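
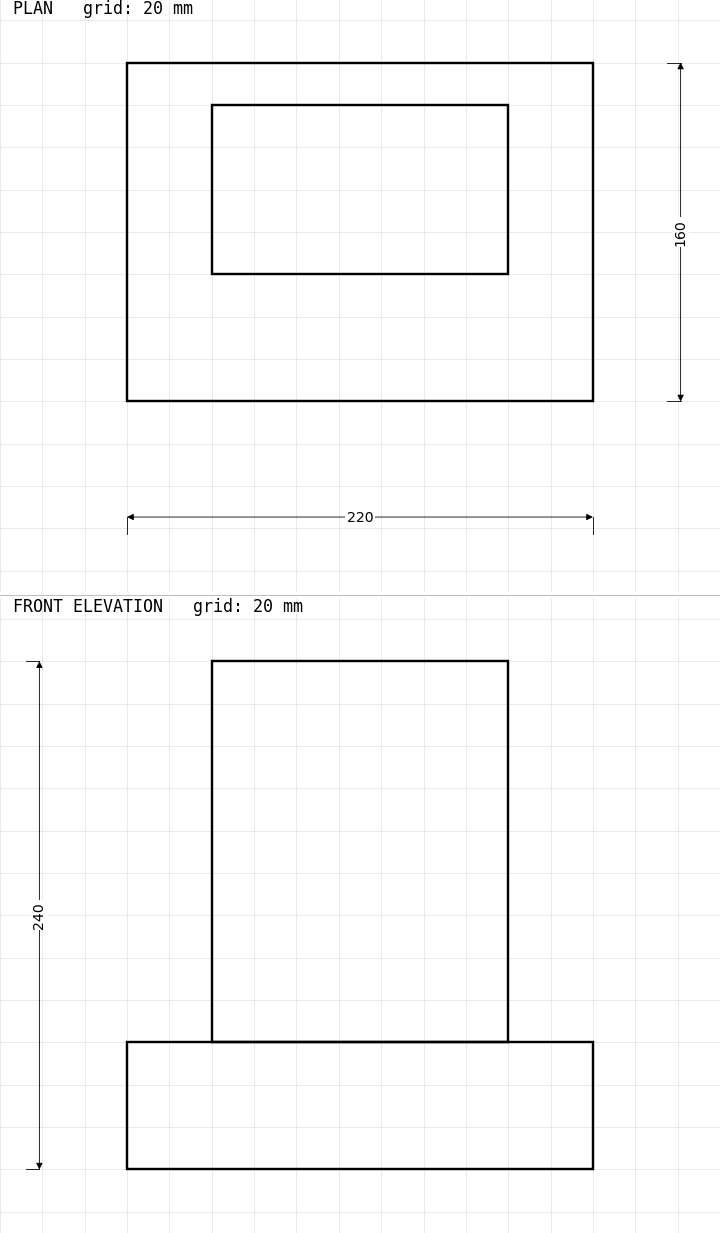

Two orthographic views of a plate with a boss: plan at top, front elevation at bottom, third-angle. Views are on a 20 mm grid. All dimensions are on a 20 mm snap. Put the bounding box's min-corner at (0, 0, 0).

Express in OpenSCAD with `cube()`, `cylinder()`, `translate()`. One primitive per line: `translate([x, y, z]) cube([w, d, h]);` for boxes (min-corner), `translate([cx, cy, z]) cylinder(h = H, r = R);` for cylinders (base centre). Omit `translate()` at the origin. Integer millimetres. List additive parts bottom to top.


cube([220, 160, 60]);
translate([40, 60, 60]) cube([140, 80, 180]);


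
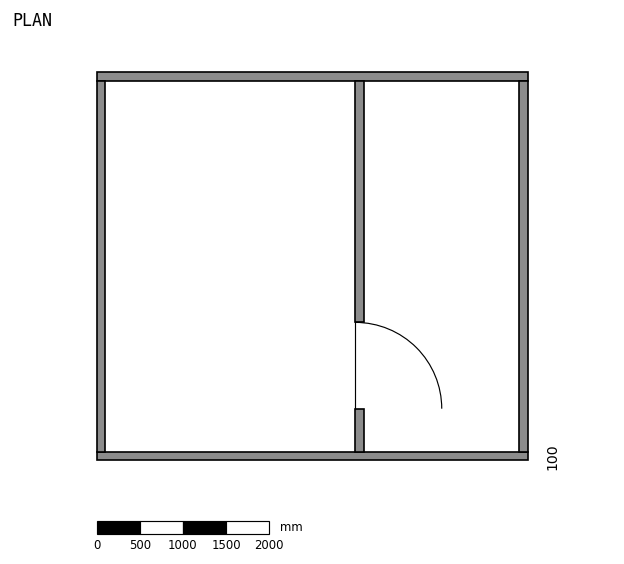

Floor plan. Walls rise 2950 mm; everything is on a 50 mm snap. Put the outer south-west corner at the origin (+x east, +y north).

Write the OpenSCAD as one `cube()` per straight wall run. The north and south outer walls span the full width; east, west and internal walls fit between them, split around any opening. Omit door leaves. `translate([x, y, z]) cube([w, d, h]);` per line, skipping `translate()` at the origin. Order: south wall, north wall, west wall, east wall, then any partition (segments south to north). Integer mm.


cube([5000, 100, 2950]);
translate([0, 4400, 0]) cube([5000, 100, 2950]);
translate([0, 100, 0]) cube([100, 4300, 2950]);
translate([4900, 100, 0]) cube([100, 4300, 2950]);
translate([3000, 100, 0]) cube([100, 500, 2950]);
translate([3000, 1600, 0]) cube([100, 2800, 2950]);


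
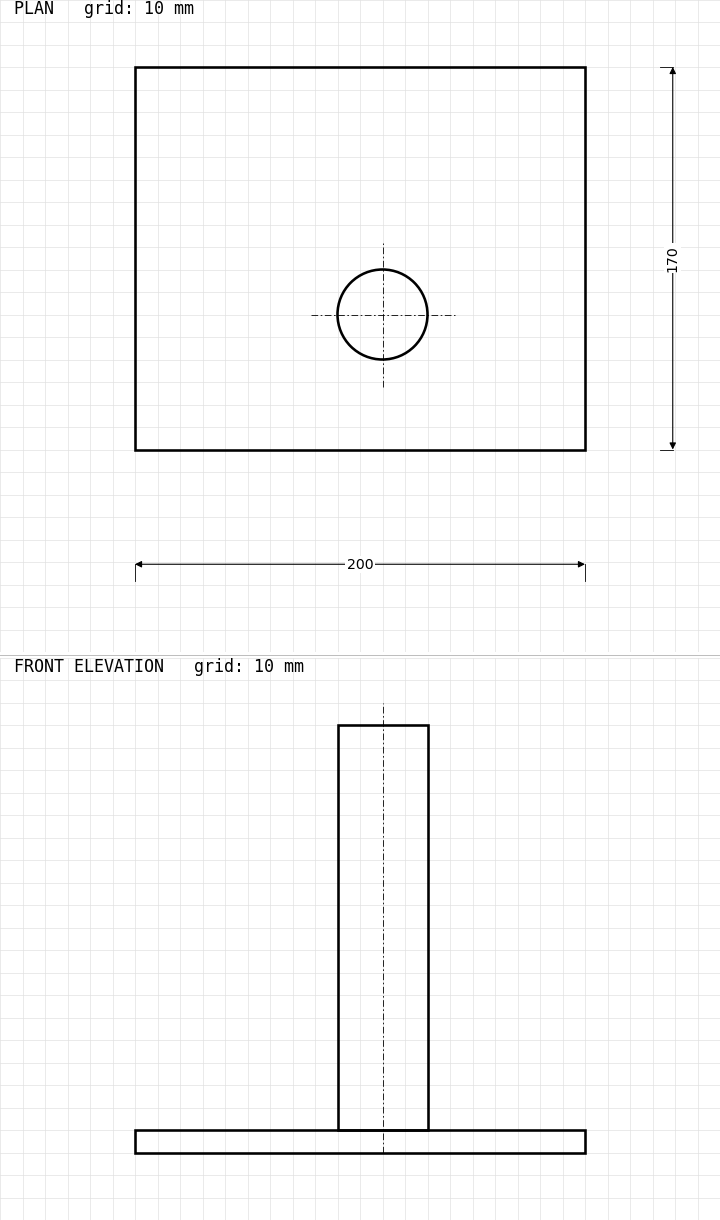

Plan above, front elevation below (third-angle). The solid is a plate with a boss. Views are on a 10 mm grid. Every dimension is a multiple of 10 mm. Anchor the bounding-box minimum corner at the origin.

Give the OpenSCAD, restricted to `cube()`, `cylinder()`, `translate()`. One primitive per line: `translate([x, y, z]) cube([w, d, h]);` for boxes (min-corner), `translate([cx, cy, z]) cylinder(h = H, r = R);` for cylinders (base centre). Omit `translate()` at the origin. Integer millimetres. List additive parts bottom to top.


cube([200, 170, 10]);
translate([110, 60, 10]) cylinder(h = 180, r = 20);


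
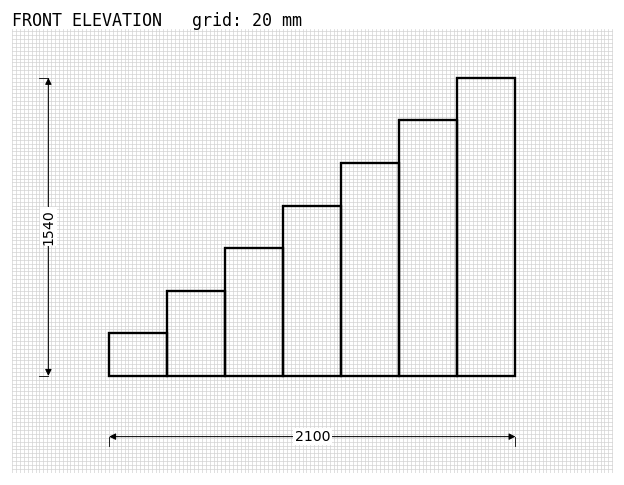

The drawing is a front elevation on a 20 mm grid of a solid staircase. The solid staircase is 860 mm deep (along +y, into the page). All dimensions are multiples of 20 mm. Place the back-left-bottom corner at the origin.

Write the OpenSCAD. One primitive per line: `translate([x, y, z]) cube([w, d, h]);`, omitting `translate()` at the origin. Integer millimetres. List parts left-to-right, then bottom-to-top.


cube([300, 860, 220]);
translate([300, 0, 0]) cube([300, 860, 440]);
translate([600, 0, 0]) cube([300, 860, 660]);
translate([900, 0, 0]) cube([300, 860, 880]);
translate([1200, 0, 0]) cube([300, 860, 1100]);
translate([1500, 0, 0]) cube([300, 860, 1320]);
translate([1800, 0, 0]) cube([300, 860, 1540]);


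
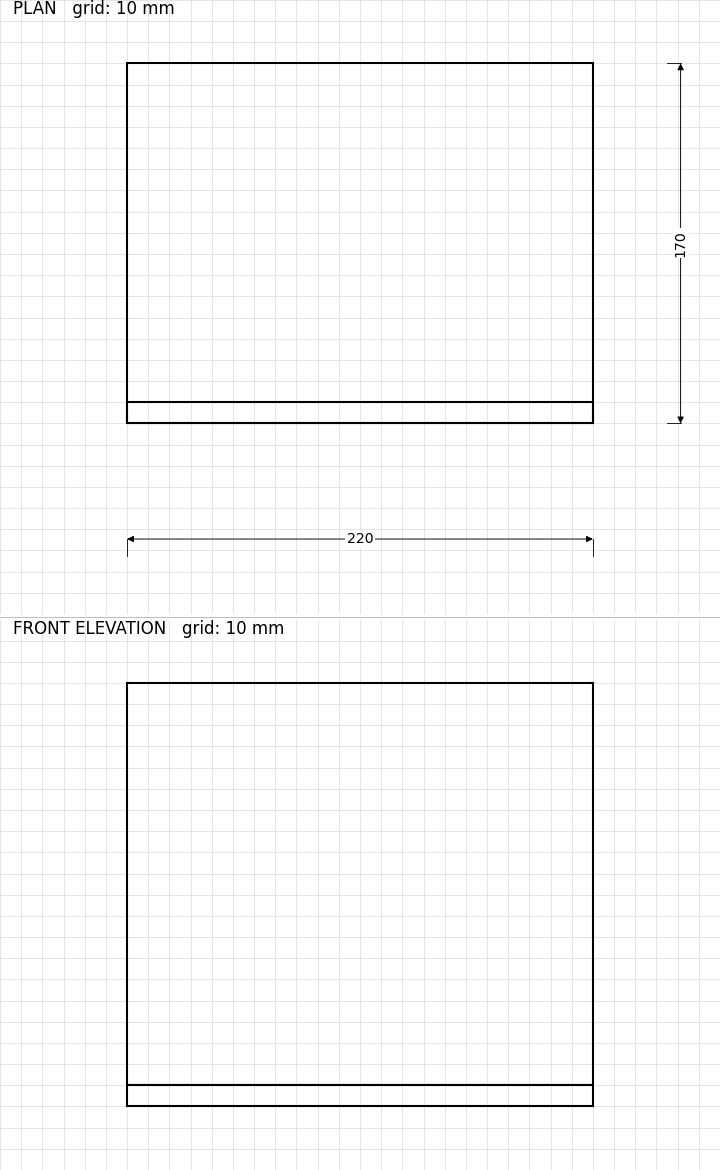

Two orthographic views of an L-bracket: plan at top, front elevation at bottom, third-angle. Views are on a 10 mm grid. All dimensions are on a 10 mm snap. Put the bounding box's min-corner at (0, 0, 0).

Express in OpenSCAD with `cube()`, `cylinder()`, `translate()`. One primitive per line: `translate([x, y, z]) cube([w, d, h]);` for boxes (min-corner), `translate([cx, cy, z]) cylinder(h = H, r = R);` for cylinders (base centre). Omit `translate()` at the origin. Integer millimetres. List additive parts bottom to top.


cube([220, 170, 10]);
translate([0, 0, 10]) cube([220, 10, 190]);


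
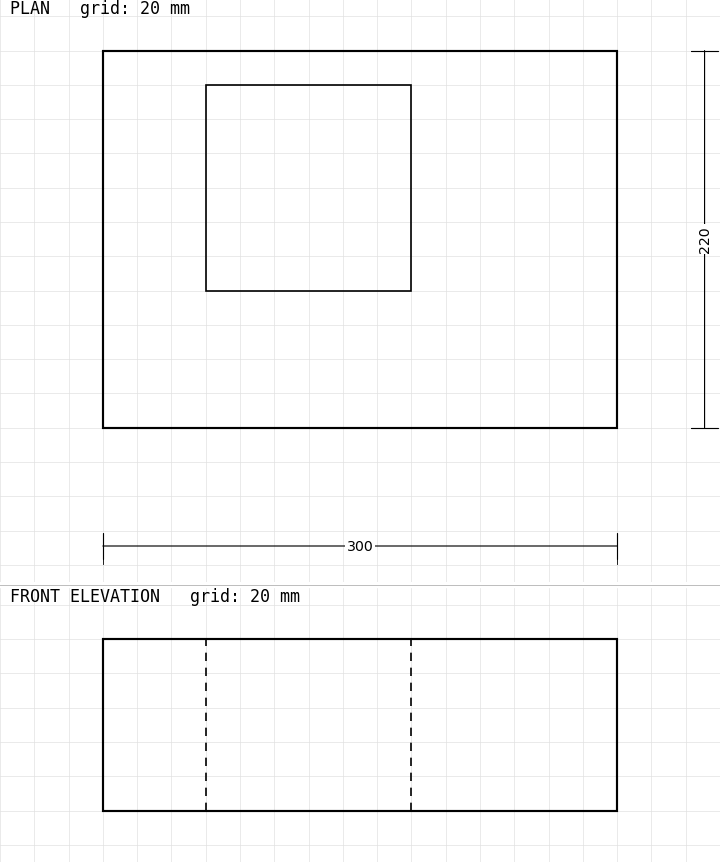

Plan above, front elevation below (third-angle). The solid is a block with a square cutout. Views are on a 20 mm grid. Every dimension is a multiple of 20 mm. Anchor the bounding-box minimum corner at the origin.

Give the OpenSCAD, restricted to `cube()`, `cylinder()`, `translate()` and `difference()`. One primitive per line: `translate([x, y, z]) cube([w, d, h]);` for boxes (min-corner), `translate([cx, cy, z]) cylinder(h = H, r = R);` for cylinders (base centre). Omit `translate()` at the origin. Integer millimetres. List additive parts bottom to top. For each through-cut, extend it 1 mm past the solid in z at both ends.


difference() {
  cube([300, 220, 100]);
  translate([60, 80, -1]) cube([120, 120, 102]);
}


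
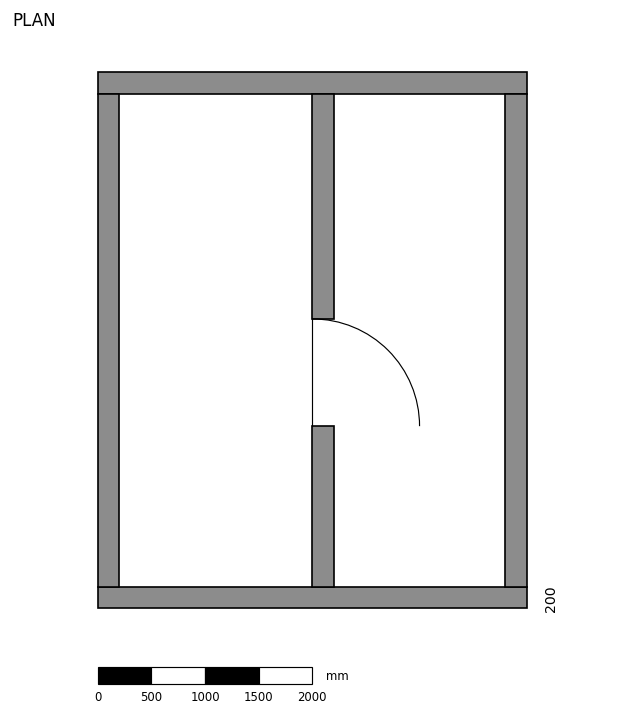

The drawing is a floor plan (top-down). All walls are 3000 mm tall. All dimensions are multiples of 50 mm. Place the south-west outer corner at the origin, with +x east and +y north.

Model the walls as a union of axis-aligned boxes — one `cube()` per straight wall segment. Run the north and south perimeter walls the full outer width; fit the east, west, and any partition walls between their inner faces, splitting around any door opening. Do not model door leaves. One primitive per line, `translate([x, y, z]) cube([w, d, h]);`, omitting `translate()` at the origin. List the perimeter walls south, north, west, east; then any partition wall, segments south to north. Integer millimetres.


cube([4000, 200, 3000]);
translate([0, 4800, 0]) cube([4000, 200, 3000]);
translate([0, 200, 0]) cube([200, 4600, 3000]);
translate([3800, 200, 0]) cube([200, 4600, 3000]);
translate([2000, 200, 0]) cube([200, 1500, 3000]);
translate([2000, 2700, 0]) cube([200, 2100, 3000]);


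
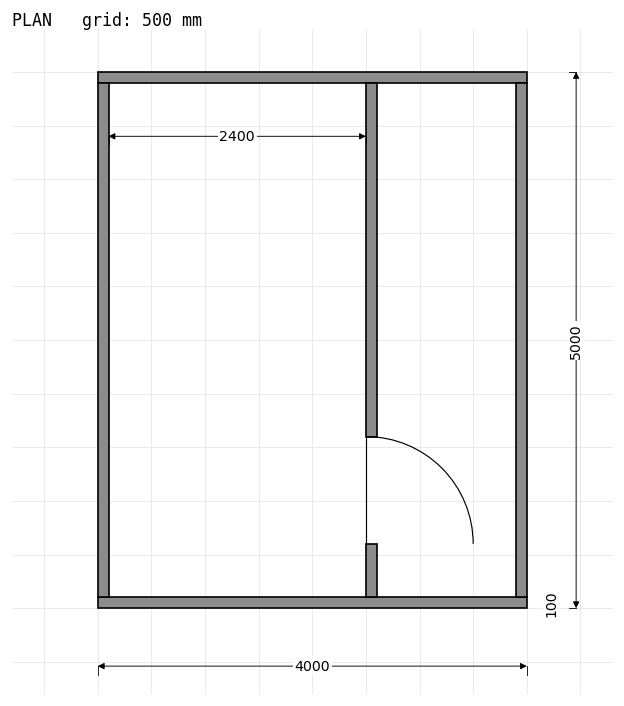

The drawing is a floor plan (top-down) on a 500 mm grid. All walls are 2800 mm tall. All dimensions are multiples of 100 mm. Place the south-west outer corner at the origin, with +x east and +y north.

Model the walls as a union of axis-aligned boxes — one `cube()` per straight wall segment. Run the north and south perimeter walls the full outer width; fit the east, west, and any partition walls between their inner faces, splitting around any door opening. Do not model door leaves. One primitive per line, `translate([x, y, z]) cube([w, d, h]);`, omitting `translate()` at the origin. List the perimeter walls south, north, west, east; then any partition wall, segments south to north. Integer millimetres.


cube([4000, 100, 2800]);
translate([0, 4900, 0]) cube([4000, 100, 2800]);
translate([0, 100, 0]) cube([100, 4800, 2800]);
translate([3900, 100, 0]) cube([100, 4800, 2800]);
translate([2500, 100, 0]) cube([100, 500, 2800]);
translate([2500, 1600, 0]) cube([100, 3300, 2800]);


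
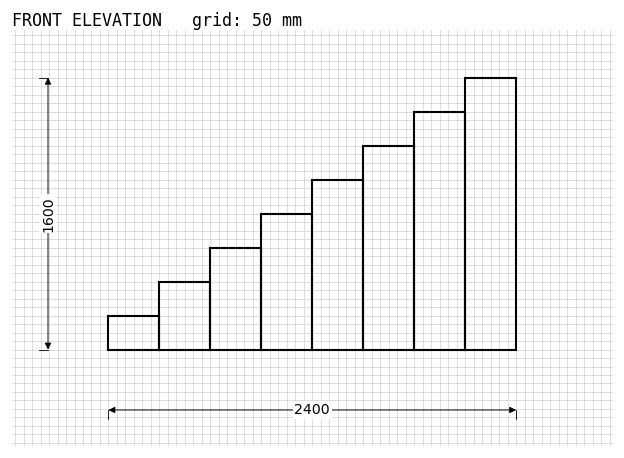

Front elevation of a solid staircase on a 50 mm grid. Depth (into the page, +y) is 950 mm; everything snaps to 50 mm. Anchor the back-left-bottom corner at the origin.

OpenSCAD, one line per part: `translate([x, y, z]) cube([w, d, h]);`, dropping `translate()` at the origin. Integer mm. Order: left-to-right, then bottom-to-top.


cube([300, 950, 200]);
translate([300, 0, 0]) cube([300, 950, 400]);
translate([600, 0, 0]) cube([300, 950, 600]);
translate([900, 0, 0]) cube([300, 950, 800]);
translate([1200, 0, 0]) cube([300, 950, 1000]);
translate([1500, 0, 0]) cube([300, 950, 1200]);
translate([1800, 0, 0]) cube([300, 950, 1400]);
translate([2100, 0, 0]) cube([300, 950, 1600]);


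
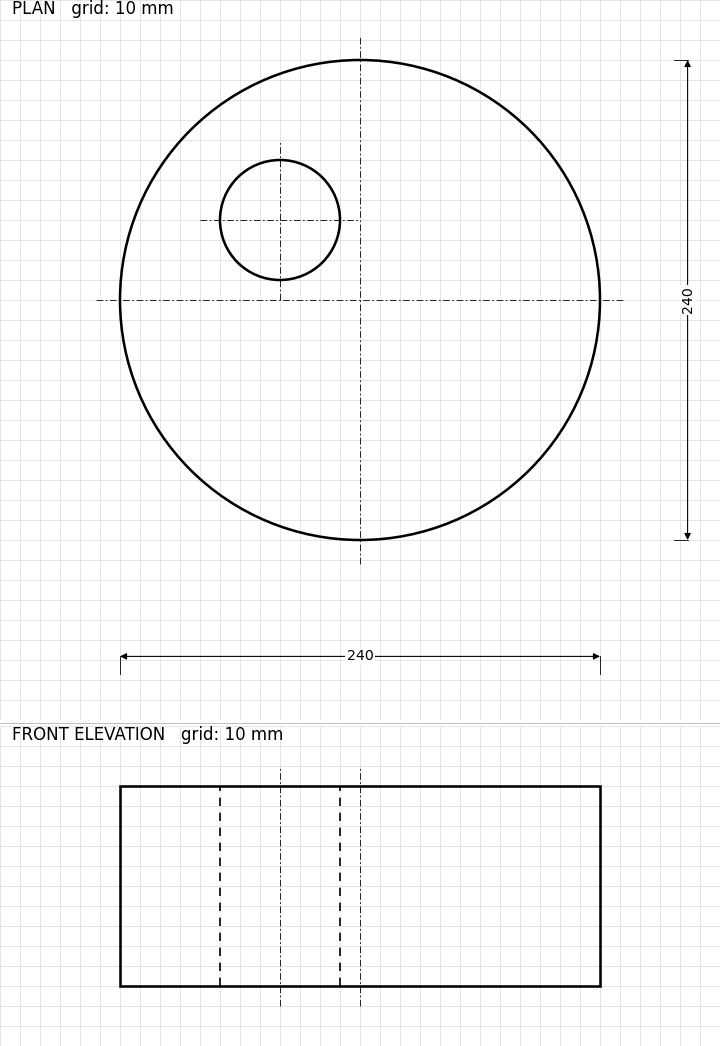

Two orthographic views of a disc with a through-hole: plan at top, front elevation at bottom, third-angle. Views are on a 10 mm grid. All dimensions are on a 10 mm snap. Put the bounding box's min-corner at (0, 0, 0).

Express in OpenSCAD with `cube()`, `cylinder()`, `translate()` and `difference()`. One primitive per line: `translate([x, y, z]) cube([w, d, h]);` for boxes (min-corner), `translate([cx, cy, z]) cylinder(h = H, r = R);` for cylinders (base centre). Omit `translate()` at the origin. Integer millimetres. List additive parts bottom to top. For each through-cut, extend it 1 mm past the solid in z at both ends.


difference() {
  translate([120, 120, 0]) cylinder(h = 100, r = 120);
  translate([80, 160, -1]) cylinder(h = 102, r = 30);
}


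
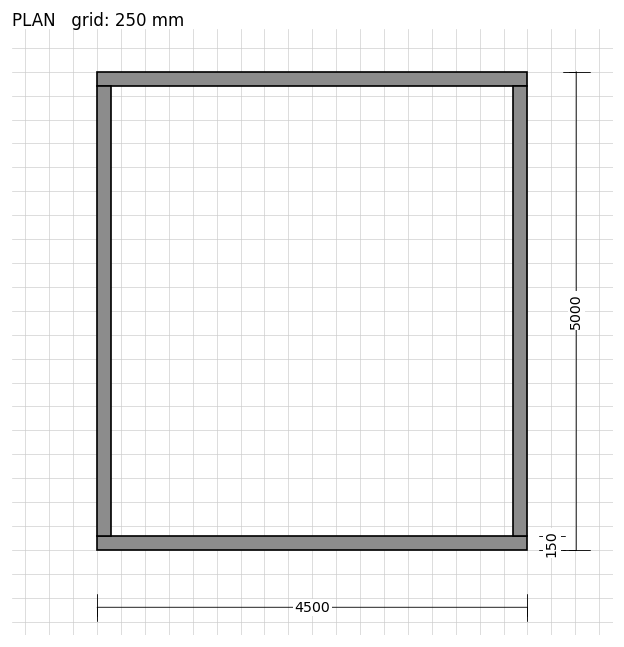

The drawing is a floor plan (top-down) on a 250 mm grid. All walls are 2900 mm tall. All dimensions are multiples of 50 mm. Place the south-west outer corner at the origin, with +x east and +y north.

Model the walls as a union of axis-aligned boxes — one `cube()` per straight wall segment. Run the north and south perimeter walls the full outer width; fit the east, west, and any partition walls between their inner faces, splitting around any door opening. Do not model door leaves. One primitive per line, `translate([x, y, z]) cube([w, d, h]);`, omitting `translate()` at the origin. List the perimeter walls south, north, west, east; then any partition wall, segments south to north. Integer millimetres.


cube([4500, 150, 2900]);
translate([0, 4850, 0]) cube([4500, 150, 2900]);
translate([0, 150, 0]) cube([150, 4700, 2900]);
translate([4350, 150, 0]) cube([150, 4700, 2900]);


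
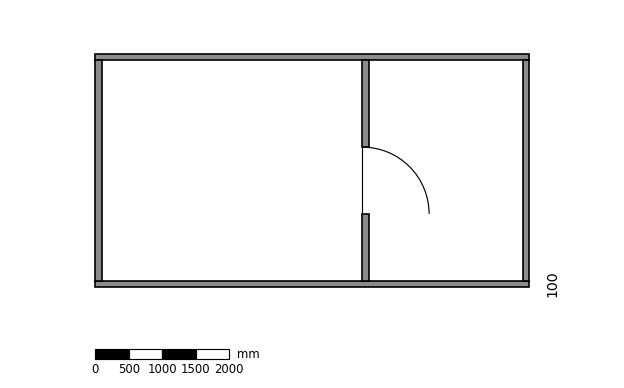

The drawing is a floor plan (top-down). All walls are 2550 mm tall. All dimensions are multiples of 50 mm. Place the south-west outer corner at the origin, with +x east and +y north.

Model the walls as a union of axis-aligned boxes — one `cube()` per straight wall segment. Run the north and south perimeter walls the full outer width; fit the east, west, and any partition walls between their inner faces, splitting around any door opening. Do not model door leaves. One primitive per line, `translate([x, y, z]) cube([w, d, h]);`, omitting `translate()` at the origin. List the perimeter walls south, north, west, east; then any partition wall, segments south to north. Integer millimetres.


cube([6500, 100, 2550]);
translate([0, 3400, 0]) cube([6500, 100, 2550]);
translate([0, 100, 0]) cube([100, 3300, 2550]);
translate([6400, 100, 0]) cube([100, 3300, 2550]);
translate([4000, 100, 0]) cube([100, 1000, 2550]);
translate([4000, 2100, 0]) cube([100, 1300, 2550]);


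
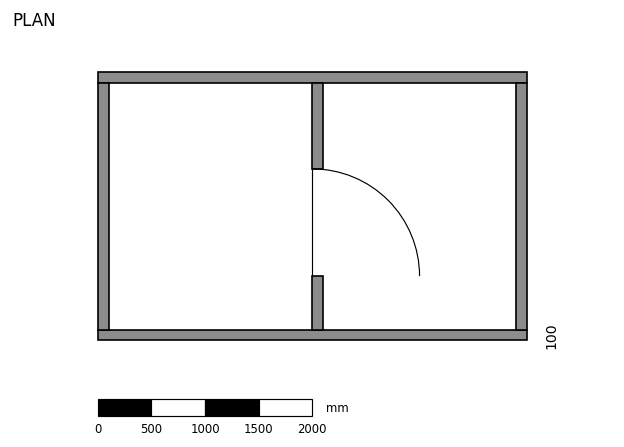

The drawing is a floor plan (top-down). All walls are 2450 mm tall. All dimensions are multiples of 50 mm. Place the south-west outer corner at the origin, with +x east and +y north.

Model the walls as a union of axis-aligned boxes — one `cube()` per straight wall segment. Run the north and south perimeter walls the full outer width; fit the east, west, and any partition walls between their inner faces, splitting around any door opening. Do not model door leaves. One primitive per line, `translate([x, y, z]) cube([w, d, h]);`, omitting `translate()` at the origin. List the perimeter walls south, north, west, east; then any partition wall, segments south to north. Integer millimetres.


cube([4000, 100, 2450]);
translate([0, 2400, 0]) cube([4000, 100, 2450]);
translate([0, 100, 0]) cube([100, 2300, 2450]);
translate([3900, 100, 0]) cube([100, 2300, 2450]);
translate([2000, 100, 0]) cube([100, 500, 2450]);
translate([2000, 1600, 0]) cube([100, 800, 2450]);


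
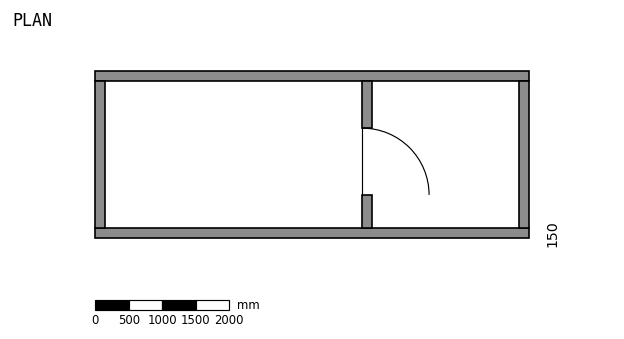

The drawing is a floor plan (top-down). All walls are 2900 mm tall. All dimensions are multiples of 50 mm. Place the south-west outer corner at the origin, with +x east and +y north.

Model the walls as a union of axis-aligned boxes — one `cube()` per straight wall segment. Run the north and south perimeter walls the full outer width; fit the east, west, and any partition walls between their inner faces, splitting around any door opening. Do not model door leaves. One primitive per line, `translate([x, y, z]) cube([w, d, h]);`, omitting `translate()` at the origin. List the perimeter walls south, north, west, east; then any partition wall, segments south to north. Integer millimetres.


cube([6500, 150, 2900]);
translate([0, 2350, 0]) cube([6500, 150, 2900]);
translate([0, 150, 0]) cube([150, 2200, 2900]);
translate([6350, 150, 0]) cube([150, 2200, 2900]);
translate([4000, 150, 0]) cube([150, 500, 2900]);
translate([4000, 1650, 0]) cube([150, 700, 2900]);


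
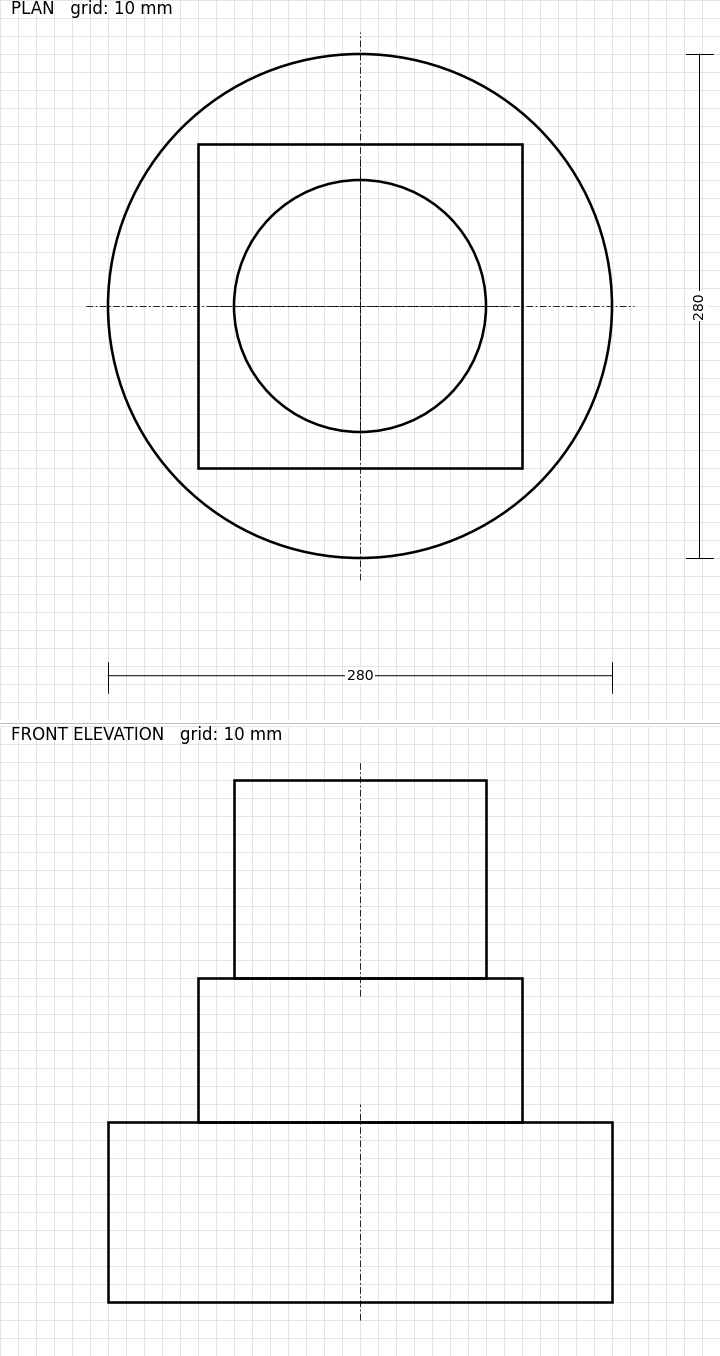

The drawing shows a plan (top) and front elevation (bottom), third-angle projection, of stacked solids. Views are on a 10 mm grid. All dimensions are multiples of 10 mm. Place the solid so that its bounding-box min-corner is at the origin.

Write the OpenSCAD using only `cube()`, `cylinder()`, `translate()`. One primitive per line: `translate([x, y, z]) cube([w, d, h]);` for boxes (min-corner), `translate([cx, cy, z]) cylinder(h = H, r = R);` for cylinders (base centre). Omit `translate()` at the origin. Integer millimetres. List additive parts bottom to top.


translate([140, 140, 0]) cylinder(h = 100, r = 140);
translate([50, 50, 100]) cube([180, 180, 80]);
translate([140, 140, 180]) cylinder(h = 110, r = 70);


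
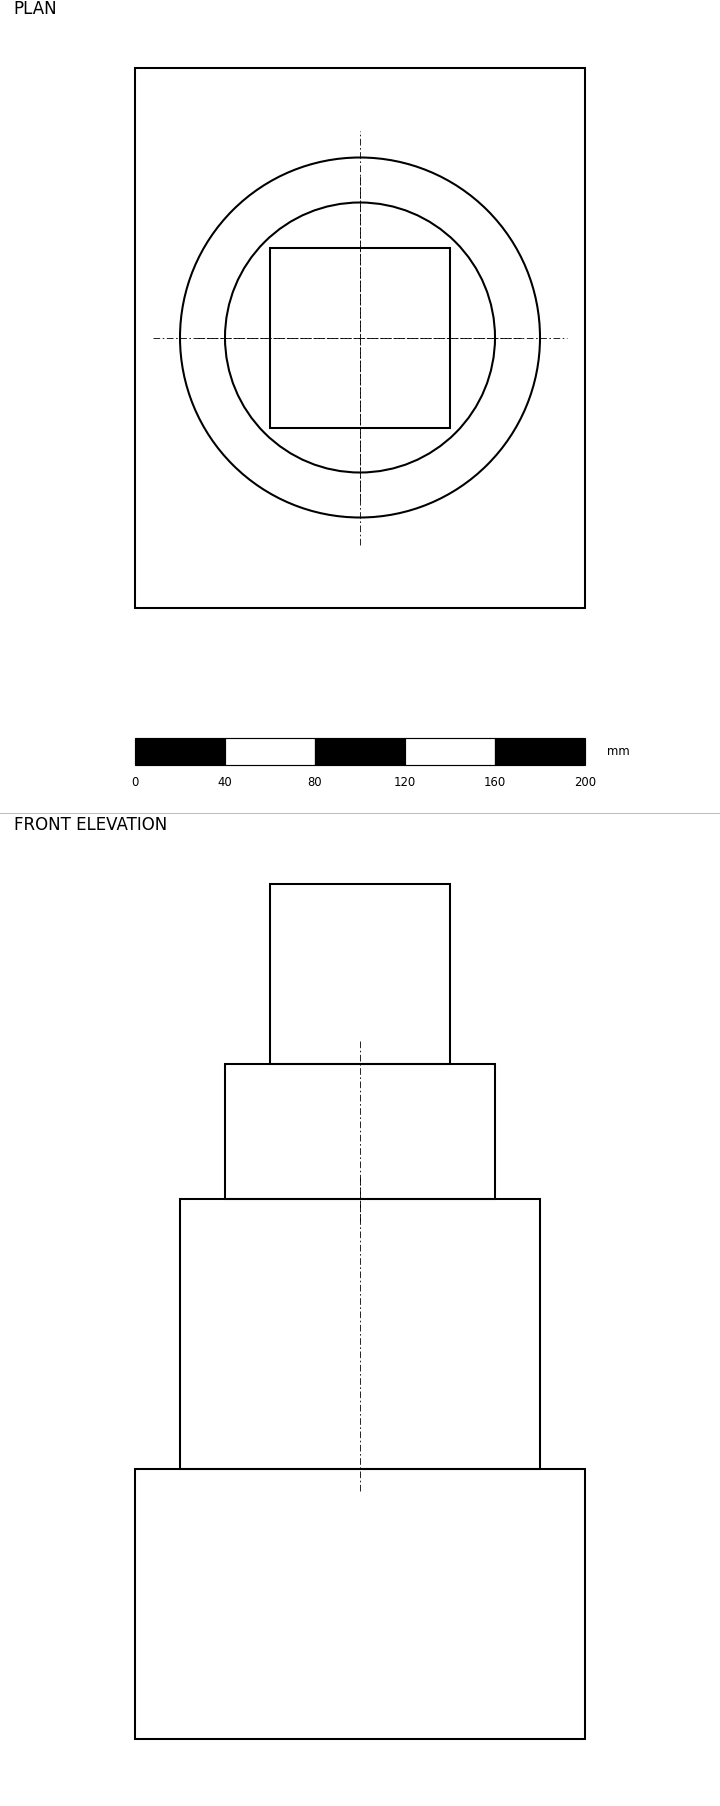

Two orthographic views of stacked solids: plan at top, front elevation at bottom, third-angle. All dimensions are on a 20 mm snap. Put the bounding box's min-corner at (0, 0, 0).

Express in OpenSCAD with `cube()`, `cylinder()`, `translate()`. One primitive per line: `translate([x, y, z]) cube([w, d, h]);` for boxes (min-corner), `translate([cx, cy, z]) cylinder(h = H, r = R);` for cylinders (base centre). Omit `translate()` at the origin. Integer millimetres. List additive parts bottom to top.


cube([200, 240, 120]);
translate([100, 120, 120]) cylinder(h = 120, r = 80);
translate([100, 120, 240]) cylinder(h = 60, r = 60);
translate([60, 80, 300]) cube([80, 80, 80]);


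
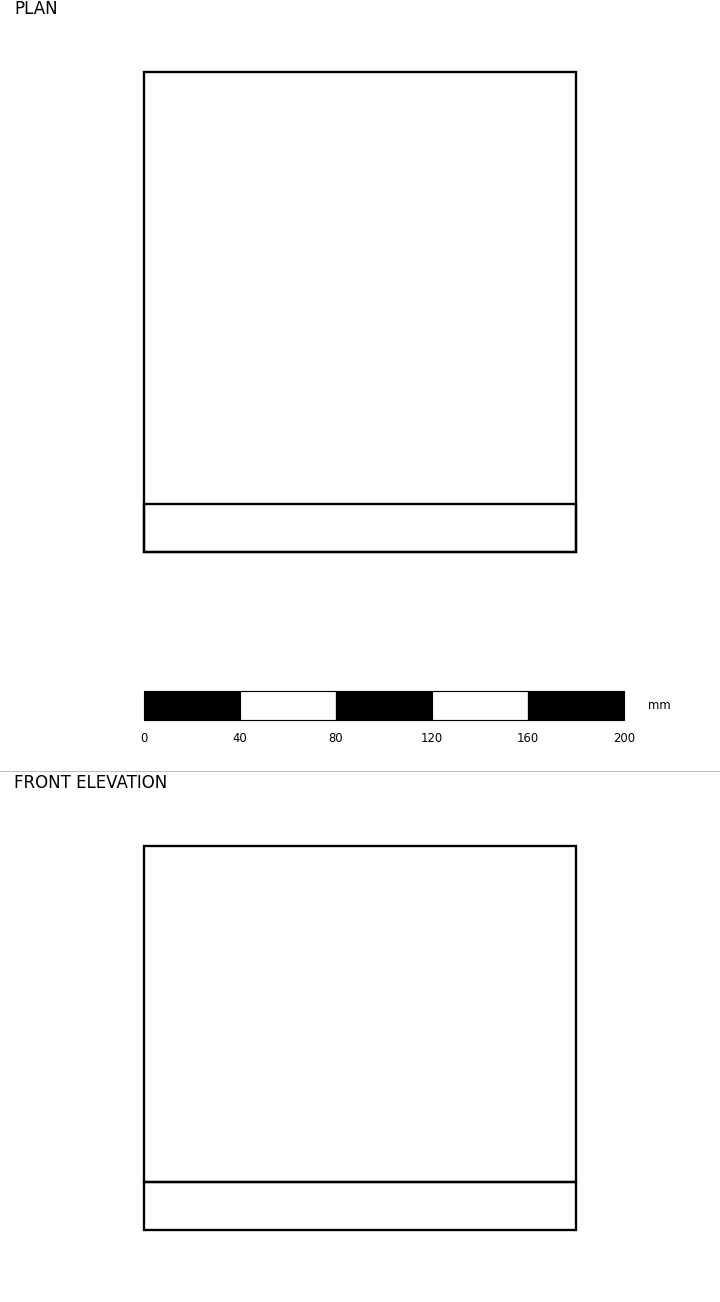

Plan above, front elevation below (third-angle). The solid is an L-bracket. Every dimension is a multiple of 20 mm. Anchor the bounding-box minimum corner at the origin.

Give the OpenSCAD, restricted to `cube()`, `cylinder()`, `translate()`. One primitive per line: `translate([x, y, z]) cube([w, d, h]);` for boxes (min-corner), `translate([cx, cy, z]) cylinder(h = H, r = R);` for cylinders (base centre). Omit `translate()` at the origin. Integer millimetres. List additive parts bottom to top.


cube([180, 200, 20]);
translate([0, 0, 20]) cube([180, 20, 140]);


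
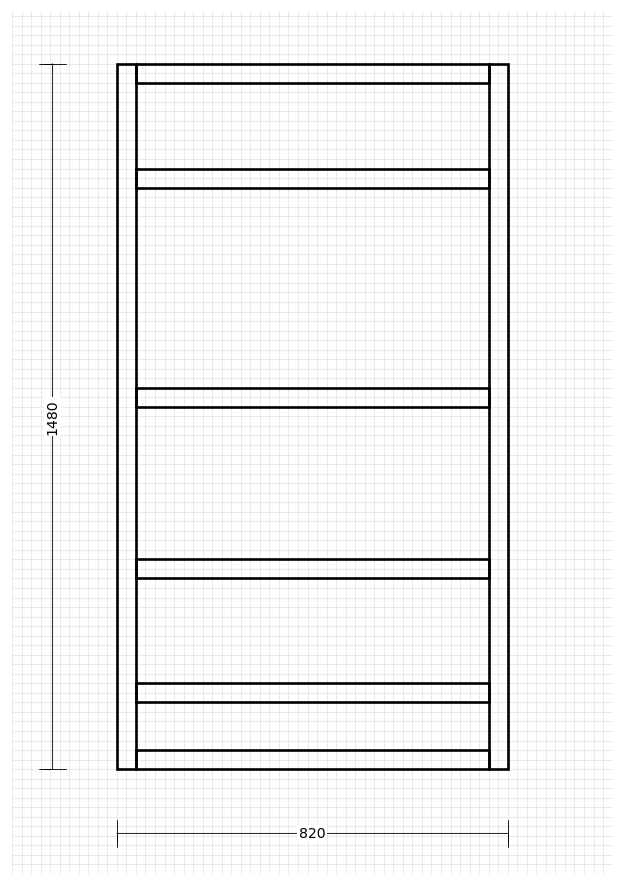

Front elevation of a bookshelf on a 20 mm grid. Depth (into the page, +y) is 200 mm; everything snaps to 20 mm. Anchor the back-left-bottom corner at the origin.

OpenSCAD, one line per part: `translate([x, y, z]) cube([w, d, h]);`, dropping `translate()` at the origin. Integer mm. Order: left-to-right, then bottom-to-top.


cube([40, 200, 1480]);
translate([40, 0, 0]) cube([740, 200, 40]);
translate([40, 0, 140]) cube([740, 200, 40]);
translate([40, 0, 400]) cube([740, 200, 40]);
translate([40, 0, 760]) cube([740, 200, 40]);
translate([40, 0, 1220]) cube([740, 200, 40]);
translate([40, 0, 1440]) cube([740, 200, 40]);
translate([780, 0, 0]) cube([40, 200, 1480]);


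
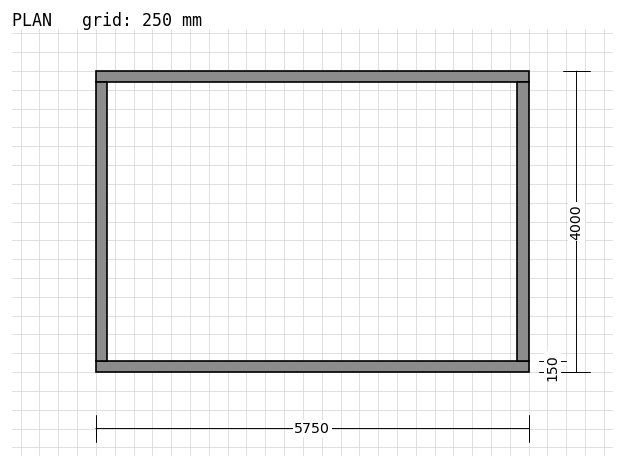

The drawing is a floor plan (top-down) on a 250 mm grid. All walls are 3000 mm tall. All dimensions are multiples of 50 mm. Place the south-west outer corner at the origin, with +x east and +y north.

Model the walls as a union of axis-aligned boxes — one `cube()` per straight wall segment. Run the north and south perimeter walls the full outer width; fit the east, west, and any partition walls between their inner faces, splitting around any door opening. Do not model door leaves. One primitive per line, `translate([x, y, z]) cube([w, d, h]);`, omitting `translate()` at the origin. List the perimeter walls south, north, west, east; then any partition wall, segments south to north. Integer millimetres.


cube([5750, 150, 3000]);
translate([0, 3850, 0]) cube([5750, 150, 3000]);
translate([0, 150, 0]) cube([150, 3700, 3000]);
translate([5600, 150, 0]) cube([150, 3700, 3000]);


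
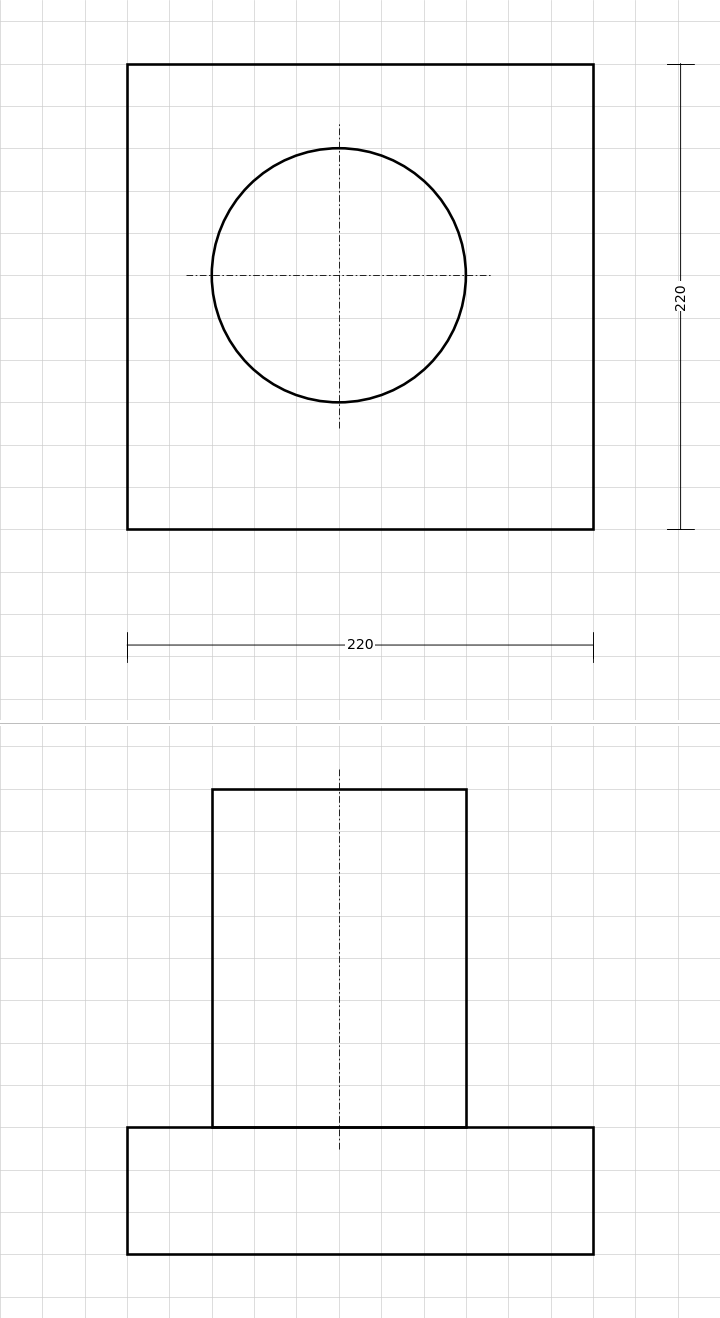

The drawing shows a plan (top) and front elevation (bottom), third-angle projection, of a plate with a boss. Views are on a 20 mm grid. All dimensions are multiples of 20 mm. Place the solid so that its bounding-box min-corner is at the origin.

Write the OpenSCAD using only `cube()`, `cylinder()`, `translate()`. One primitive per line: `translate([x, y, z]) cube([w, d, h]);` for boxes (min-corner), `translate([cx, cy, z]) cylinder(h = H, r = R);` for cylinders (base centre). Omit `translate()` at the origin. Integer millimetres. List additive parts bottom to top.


cube([220, 220, 60]);
translate([100, 120, 60]) cylinder(h = 160, r = 60);


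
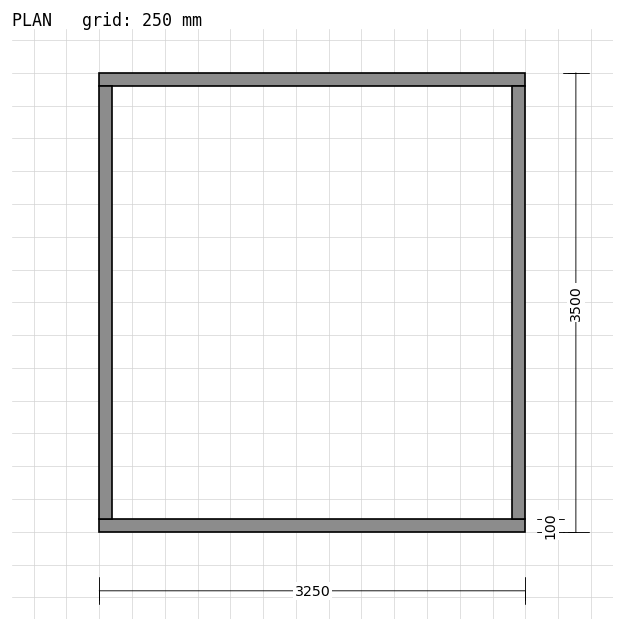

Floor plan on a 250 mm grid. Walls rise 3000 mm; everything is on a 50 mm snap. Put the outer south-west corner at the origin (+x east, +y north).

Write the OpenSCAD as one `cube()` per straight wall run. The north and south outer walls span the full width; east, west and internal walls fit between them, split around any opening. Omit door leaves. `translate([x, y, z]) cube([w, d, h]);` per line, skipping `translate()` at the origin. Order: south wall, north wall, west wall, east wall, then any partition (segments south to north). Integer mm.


cube([3250, 100, 3000]);
translate([0, 3400, 0]) cube([3250, 100, 3000]);
translate([0, 100, 0]) cube([100, 3300, 3000]);
translate([3150, 100, 0]) cube([100, 3300, 3000]);


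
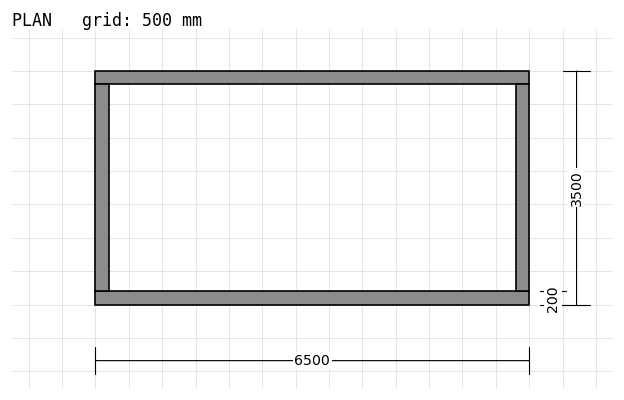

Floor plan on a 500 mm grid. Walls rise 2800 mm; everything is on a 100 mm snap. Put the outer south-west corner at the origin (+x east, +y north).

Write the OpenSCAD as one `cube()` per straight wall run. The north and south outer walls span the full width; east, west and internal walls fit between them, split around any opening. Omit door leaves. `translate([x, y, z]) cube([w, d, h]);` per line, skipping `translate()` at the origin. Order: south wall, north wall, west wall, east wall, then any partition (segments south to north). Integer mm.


cube([6500, 200, 2800]);
translate([0, 3300, 0]) cube([6500, 200, 2800]);
translate([0, 200, 0]) cube([200, 3100, 2800]);
translate([6300, 200, 0]) cube([200, 3100, 2800]);


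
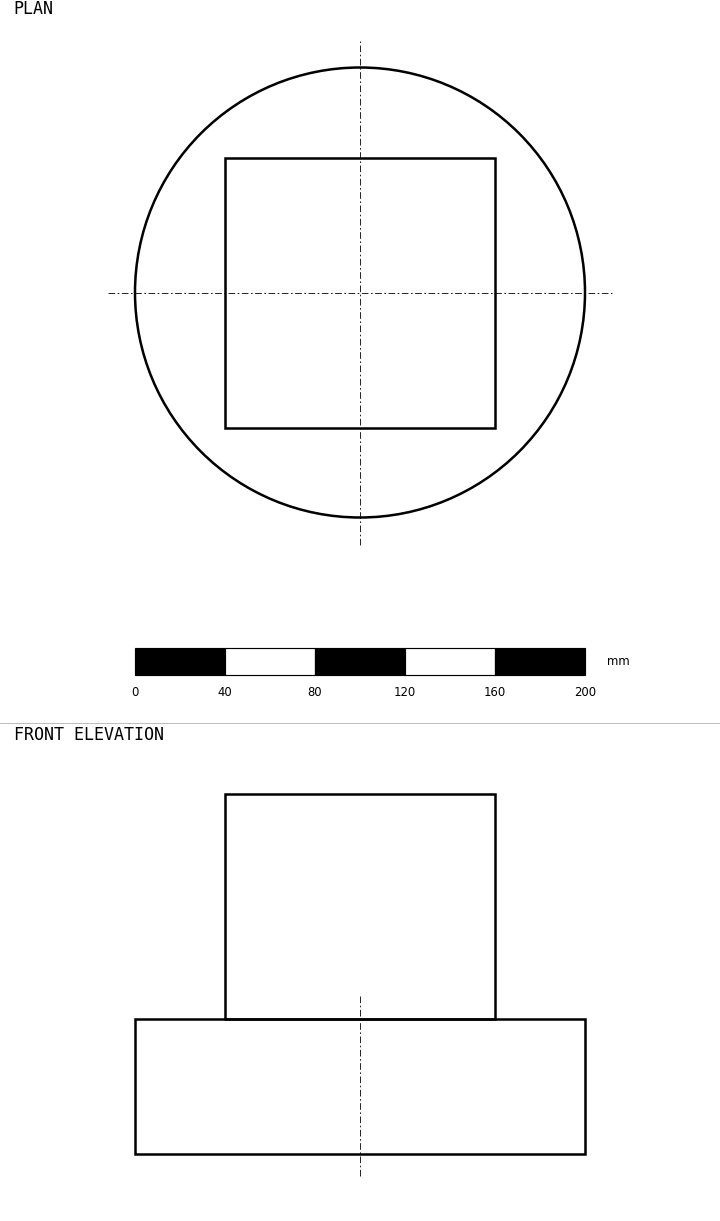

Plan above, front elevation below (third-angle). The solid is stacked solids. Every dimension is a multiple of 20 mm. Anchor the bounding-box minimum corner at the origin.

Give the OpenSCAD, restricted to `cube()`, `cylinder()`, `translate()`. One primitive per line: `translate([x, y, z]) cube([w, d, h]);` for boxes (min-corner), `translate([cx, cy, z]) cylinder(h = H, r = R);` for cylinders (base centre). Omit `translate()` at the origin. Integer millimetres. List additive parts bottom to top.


translate([100, 100, 0]) cylinder(h = 60, r = 100);
translate([40, 40, 60]) cube([120, 120, 100]);


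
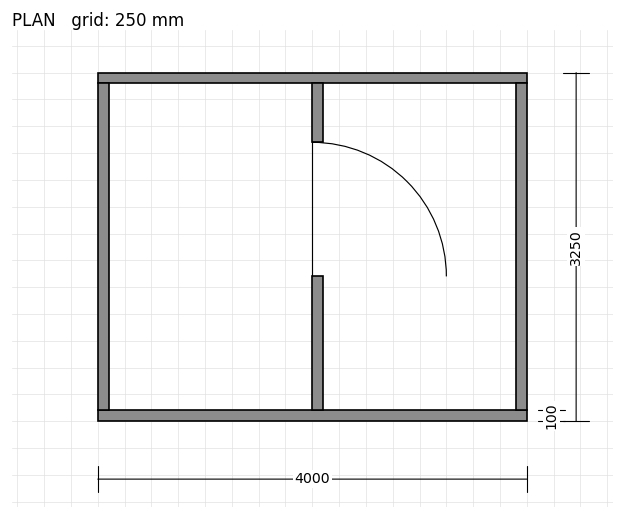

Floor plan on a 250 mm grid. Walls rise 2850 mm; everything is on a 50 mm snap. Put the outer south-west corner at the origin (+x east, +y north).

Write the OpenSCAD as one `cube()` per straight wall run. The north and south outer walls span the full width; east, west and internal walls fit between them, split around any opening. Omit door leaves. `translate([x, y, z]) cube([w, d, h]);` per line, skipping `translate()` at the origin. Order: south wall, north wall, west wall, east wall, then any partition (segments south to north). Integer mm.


cube([4000, 100, 2850]);
translate([0, 3150, 0]) cube([4000, 100, 2850]);
translate([0, 100, 0]) cube([100, 3050, 2850]);
translate([3900, 100, 0]) cube([100, 3050, 2850]);
translate([2000, 100, 0]) cube([100, 1250, 2850]);
translate([2000, 2600, 0]) cube([100, 550, 2850]);


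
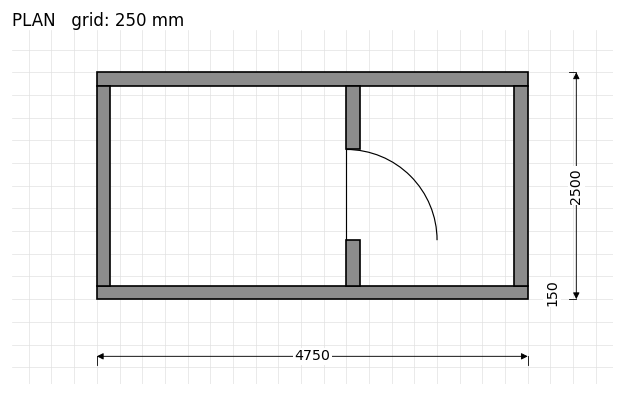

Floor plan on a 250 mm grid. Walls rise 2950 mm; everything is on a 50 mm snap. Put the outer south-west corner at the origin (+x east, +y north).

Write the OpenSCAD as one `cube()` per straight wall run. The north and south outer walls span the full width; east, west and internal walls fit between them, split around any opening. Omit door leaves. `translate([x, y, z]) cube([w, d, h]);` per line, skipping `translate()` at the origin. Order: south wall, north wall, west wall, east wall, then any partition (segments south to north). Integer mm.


cube([4750, 150, 2950]);
translate([0, 2350, 0]) cube([4750, 150, 2950]);
translate([0, 150, 0]) cube([150, 2200, 2950]);
translate([4600, 150, 0]) cube([150, 2200, 2950]);
translate([2750, 150, 0]) cube([150, 500, 2950]);
translate([2750, 1650, 0]) cube([150, 700, 2950]);


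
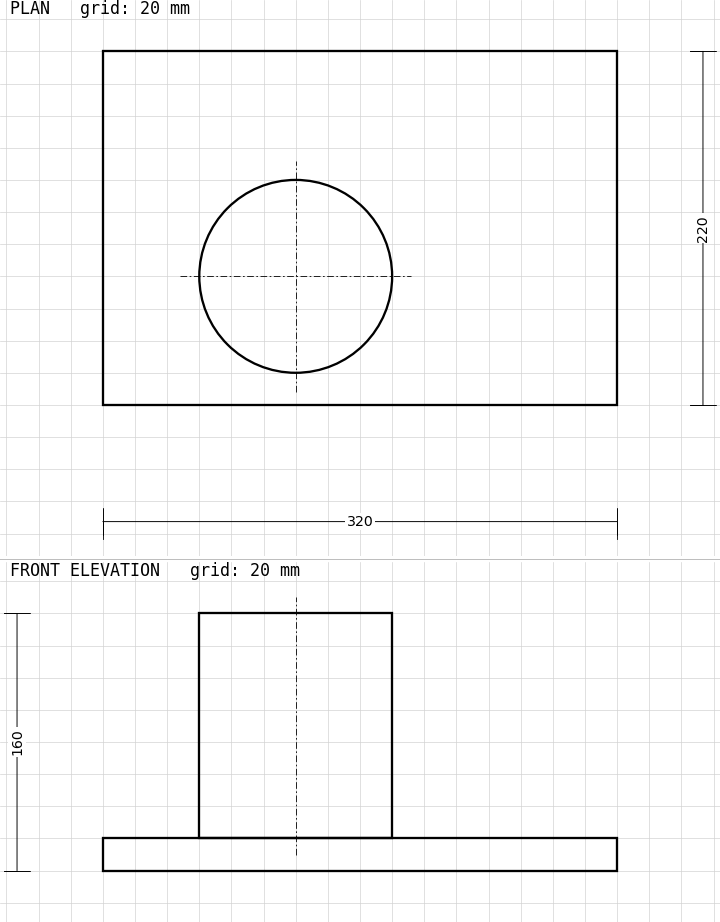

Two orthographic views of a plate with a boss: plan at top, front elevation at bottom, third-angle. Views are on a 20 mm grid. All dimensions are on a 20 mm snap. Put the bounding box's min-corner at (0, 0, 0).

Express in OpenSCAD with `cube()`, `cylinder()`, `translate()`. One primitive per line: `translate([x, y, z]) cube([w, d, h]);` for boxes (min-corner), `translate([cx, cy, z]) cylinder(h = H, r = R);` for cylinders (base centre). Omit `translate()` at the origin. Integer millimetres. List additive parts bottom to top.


cube([320, 220, 20]);
translate([120, 80, 20]) cylinder(h = 140, r = 60);


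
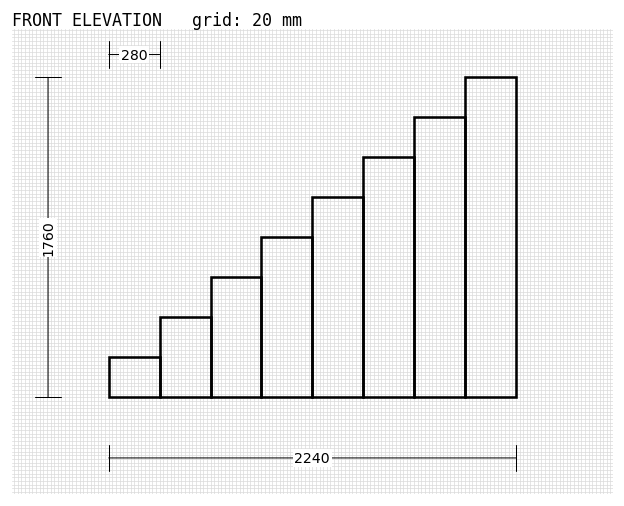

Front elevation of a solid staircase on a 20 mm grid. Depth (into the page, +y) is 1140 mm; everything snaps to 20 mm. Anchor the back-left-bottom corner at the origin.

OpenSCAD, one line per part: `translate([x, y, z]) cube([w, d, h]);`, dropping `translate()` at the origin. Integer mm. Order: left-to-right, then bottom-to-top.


cube([280, 1140, 220]);
translate([280, 0, 0]) cube([280, 1140, 440]);
translate([560, 0, 0]) cube([280, 1140, 660]);
translate([840, 0, 0]) cube([280, 1140, 880]);
translate([1120, 0, 0]) cube([280, 1140, 1100]);
translate([1400, 0, 0]) cube([280, 1140, 1320]);
translate([1680, 0, 0]) cube([280, 1140, 1540]);
translate([1960, 0, 0]) cube([280, 1140, 1760]);


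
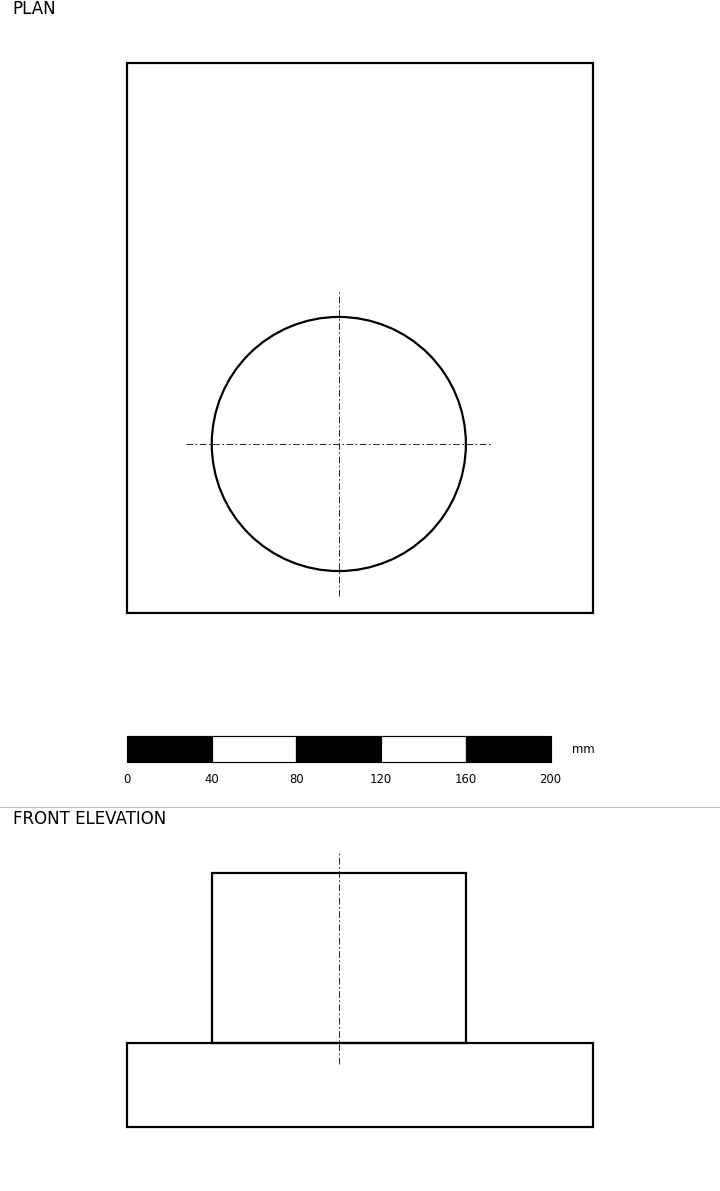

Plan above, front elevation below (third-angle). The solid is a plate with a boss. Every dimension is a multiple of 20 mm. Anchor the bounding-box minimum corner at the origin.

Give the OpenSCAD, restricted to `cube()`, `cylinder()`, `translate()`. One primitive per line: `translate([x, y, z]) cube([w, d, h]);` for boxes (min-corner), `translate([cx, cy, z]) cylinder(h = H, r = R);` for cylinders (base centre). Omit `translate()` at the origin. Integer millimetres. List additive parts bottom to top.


cube([220, 260, 40]);
translate([100, 80, 40]) cylinder(h = 80, r = 60);


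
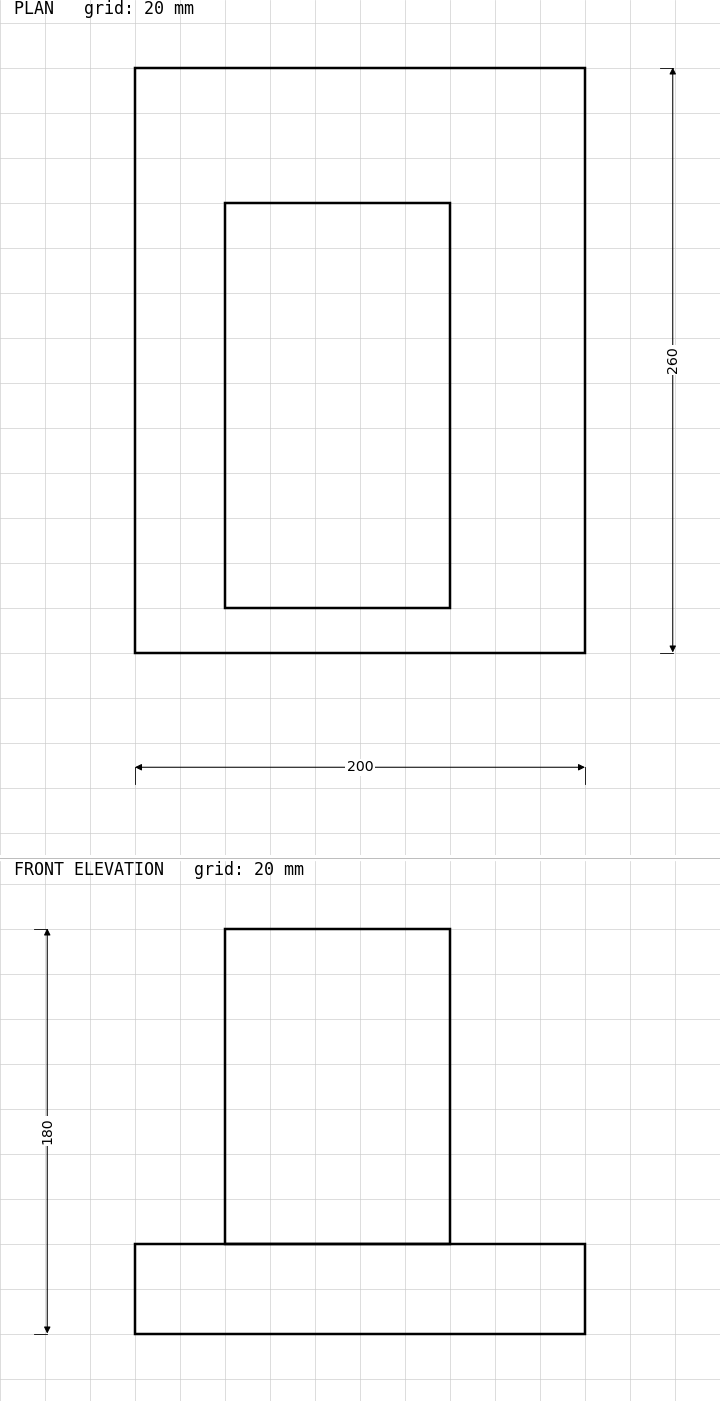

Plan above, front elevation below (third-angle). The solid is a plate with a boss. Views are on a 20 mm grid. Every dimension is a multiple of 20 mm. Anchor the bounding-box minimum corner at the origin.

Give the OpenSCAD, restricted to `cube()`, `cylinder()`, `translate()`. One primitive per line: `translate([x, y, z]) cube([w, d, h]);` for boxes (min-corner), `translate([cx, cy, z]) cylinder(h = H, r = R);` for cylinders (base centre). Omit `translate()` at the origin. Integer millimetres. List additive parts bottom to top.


cube([200, 260, 40]);
translate([40, 20, 40]) cube([100, 180, 140]);


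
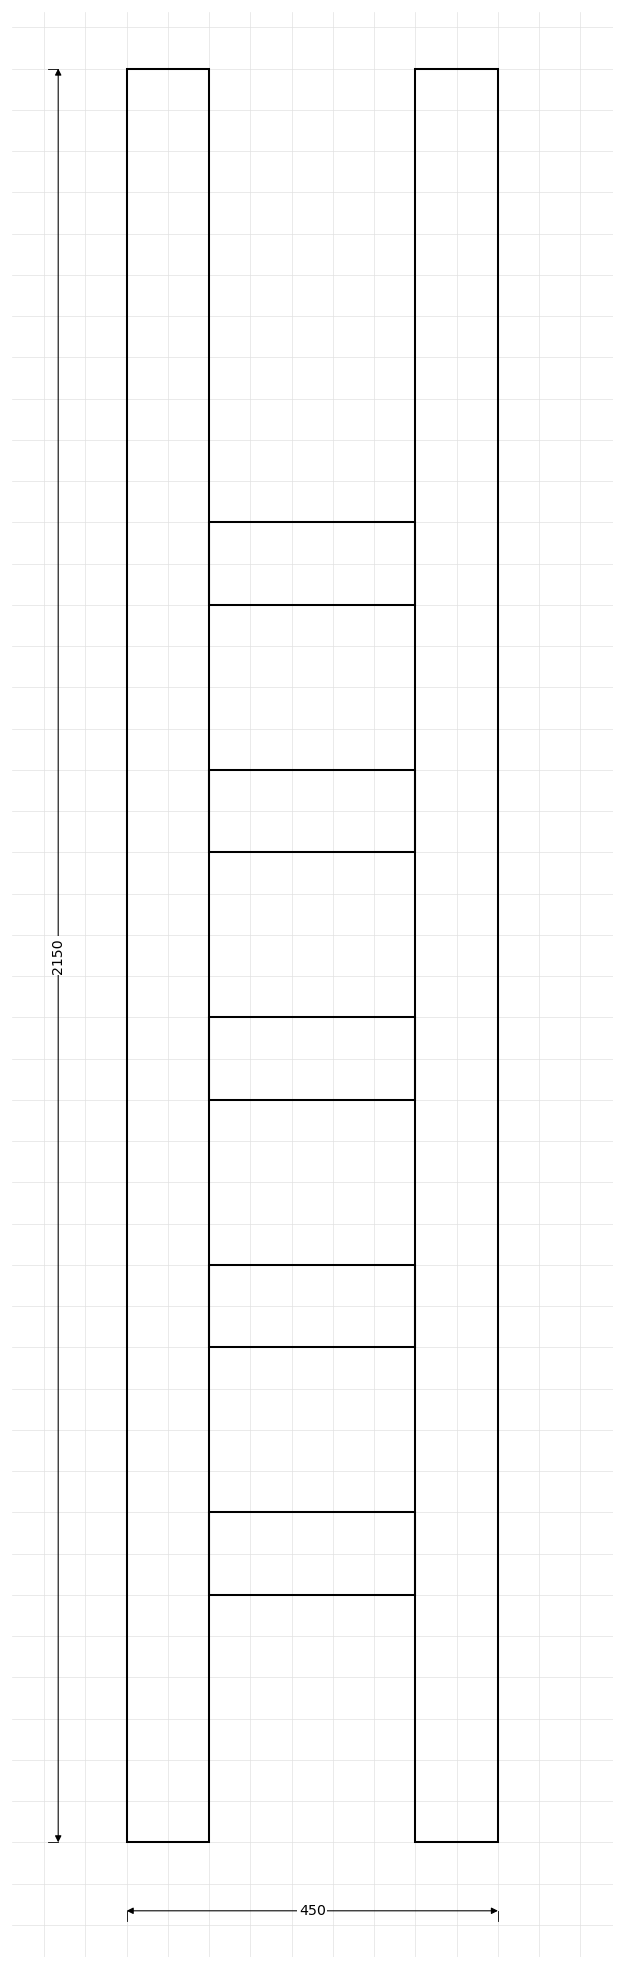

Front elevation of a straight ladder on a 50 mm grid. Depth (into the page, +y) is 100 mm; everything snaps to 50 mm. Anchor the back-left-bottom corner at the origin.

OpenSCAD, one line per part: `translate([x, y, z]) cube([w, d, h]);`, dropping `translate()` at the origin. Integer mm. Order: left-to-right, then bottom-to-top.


cube([100, 100, 2150]);
translate([100, 0, 300]) cube([250, 100, 100]);
translate([100, 0, 600]) cube([250, 100, 100]);
translate([100, 0, 900]) cube([250, 100, 100]);
translate([100, 0, 1200]) cube([250, 100, 100]);
translate([100, 0, 1500]) cube([250, 100, 100]);
translate([350, 0, 0]) cube([100, 100, 2150]);


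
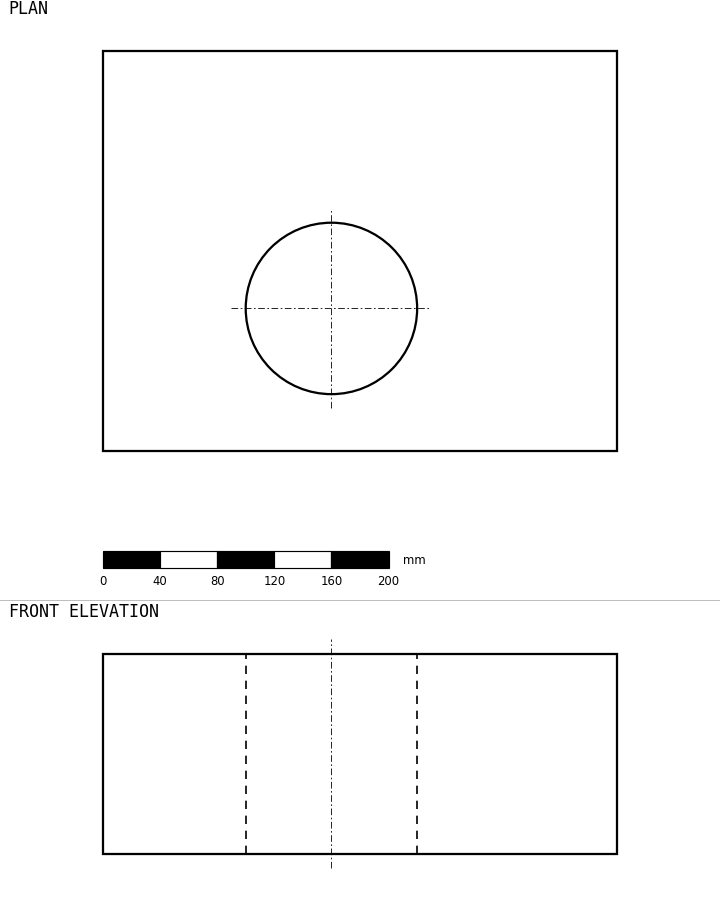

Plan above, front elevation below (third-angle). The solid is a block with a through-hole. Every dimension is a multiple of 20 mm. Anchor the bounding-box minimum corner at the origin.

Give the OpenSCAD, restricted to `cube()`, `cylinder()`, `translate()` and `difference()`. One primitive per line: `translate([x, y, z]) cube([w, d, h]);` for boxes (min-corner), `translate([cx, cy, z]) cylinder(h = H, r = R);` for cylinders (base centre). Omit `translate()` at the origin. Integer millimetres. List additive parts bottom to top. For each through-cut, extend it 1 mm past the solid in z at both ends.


difference() {
  cube([360, 280, 140]);
  translate([160, 100, -1]) cylinder(h = 142, r = 60);
}


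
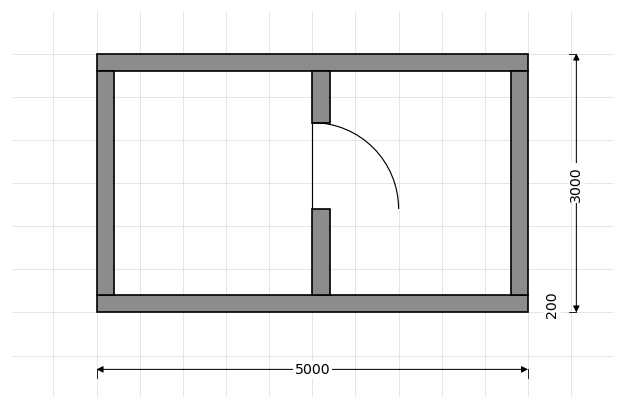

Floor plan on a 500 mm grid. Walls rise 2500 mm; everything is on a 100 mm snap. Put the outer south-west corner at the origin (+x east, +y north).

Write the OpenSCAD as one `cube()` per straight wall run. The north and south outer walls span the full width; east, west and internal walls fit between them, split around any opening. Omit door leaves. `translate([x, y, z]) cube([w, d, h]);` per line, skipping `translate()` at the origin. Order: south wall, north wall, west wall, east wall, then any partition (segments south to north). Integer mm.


cube([5000, 200, 2500]);
translate([0, 2800, 0]) cube([5000, 200, 2500]);
translate([0, 200, 0]) cube([200, 2600, 2500]);
translate([4800, 200, 0]) cube([200, 2600, 2500]);
translate([2500, 200, 0]) cube([200, 1000, 2500]);
translate([2500, 2200, 0]) cube([200, 600, 2500]);


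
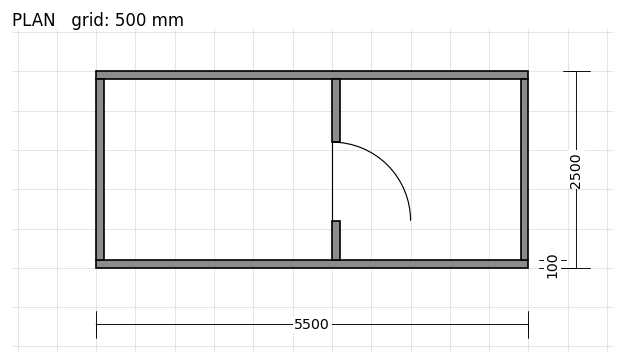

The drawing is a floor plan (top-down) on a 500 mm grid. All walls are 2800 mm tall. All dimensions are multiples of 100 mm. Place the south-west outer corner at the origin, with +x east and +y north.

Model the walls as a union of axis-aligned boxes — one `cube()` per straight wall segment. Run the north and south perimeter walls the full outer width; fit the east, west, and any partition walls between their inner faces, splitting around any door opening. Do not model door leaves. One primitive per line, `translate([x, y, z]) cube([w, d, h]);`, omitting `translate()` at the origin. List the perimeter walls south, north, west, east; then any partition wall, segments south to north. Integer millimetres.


cube([5500, 100, 2800]);
translate([0, 2400, 0]) cube([5500, 100, 2800]);
translate([0, 100, 0]) cube([100, 2300, 2800]);
translate([5400, 100, 0]) cube([100, 2300, 2800]);
translate([3000, 100, 0]) cube([100, 500, 2800]);
translate([3000, 1600, 0]) cube([100, 800, 2800]);


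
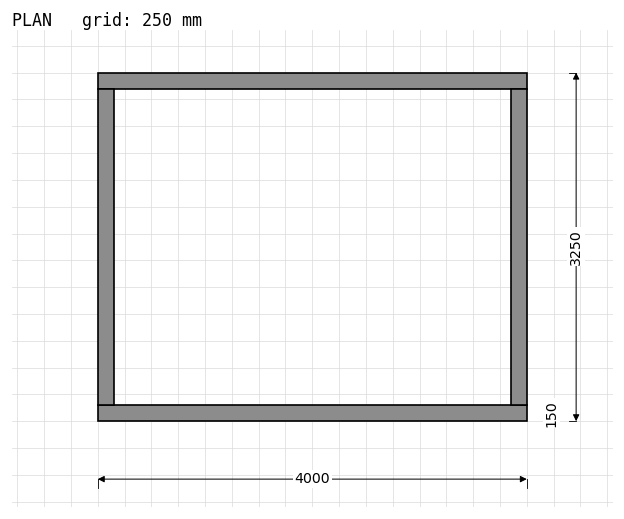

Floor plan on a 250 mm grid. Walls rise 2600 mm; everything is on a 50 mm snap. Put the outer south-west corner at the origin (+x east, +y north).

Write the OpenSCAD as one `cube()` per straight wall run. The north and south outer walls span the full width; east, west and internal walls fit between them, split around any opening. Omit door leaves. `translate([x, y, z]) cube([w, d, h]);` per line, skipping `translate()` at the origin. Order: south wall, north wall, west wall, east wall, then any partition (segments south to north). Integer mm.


cube([4000, 150, 2600]);
translate([0, 3100, 0]) cube([4000, 150, 2600]);
translate([0, 150, 0]) cube([150, 2950, 2600]);
translate([3850, 150, 0]) cube([150, 2950, 2600]);


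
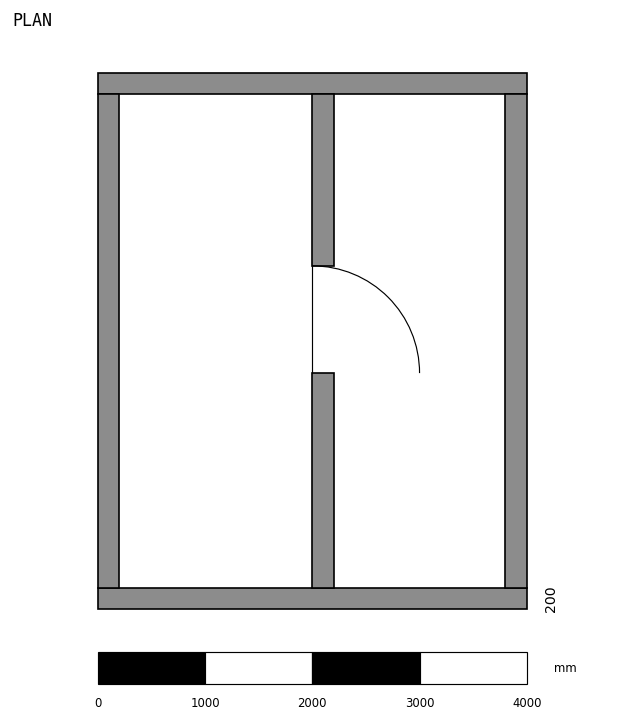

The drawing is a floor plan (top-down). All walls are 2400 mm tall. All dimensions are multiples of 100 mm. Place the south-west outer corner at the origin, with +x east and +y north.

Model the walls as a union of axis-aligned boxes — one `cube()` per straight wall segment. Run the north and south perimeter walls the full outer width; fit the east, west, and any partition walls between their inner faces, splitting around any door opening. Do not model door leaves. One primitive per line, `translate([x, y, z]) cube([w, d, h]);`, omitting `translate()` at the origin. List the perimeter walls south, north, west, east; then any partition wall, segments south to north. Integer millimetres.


cube([4000, 200, 2400]);
translate([0, 4800, 0]) cube([4000, 200, 2400]);
translate([0, 200, 0]) cube([200, 4600, 2400]);
translate([3800, 200, 0]) cube([200, 4600, 2400]);
translate([2000, 200, 0]) cube([200, 2000, 2400]);
translate([2000, 3200, 0]) cube([200, 1600, 2400]);


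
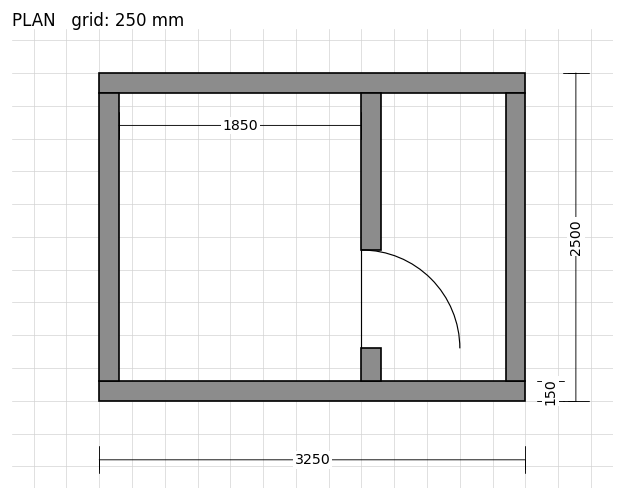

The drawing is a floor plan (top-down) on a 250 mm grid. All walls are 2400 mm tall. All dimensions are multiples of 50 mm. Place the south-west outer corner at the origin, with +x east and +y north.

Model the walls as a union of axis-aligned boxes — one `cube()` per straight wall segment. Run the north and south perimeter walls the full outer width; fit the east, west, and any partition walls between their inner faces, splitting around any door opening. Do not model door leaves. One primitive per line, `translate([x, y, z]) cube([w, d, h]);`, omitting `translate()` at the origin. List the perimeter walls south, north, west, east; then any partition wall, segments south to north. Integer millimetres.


cube([3250, 150, 2400]);
translate([0, 2350, 0]) cube([3250, 150, 2400]);
translate([0, 150, 0]) cube([150, 2200, 2400]);
translate([3100, 150, 0]) cube([150, 2200, 2400]);
translate([2000, 150, 0]) cube([150, 250, 2400]);
translate([2000, 1150, 0]) cube([150, 1200, 2400]);


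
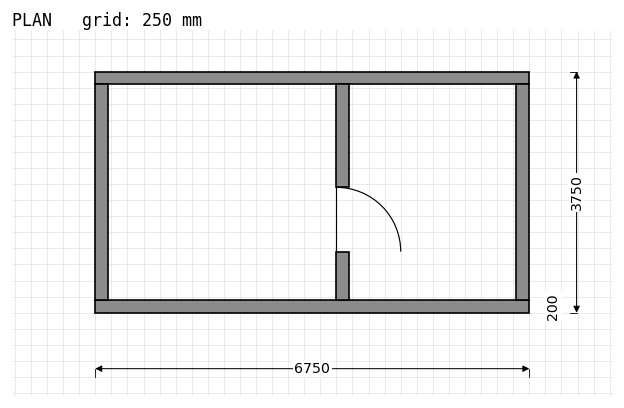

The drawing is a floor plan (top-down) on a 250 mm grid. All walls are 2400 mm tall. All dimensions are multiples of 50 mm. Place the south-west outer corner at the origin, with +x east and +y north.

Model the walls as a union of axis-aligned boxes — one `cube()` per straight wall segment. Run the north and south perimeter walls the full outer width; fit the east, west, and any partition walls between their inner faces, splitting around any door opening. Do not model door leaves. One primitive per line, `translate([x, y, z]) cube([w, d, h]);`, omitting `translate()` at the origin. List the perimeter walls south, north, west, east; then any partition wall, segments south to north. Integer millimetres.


cube([6750, 200, 2400]);
translate([0, 3550, 0]) cube([6750, 200, 2400]);
translate([0, 200, 0]) cube([200, 3350, 2400]);
translate([6550, 200, 0]) cube([200, 3350, 2400]);
translate([3750, 200, 0]) cube([200, 750, 2400]);
translate([3750, 1950, 0]) cube([200, 1600, 2400]);


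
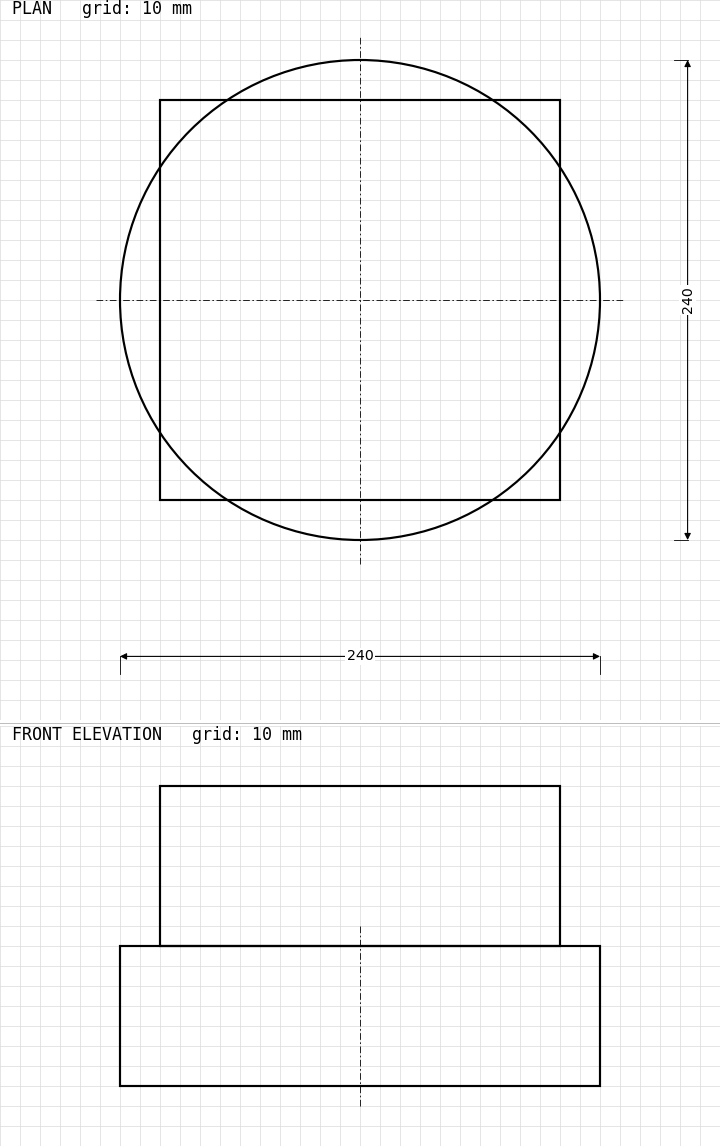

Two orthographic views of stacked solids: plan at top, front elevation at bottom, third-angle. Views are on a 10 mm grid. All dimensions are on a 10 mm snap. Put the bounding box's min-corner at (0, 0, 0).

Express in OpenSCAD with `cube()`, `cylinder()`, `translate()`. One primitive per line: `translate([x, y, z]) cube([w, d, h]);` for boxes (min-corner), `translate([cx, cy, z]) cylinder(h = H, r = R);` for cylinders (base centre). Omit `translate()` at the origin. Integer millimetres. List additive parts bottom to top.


translate([120, 120, 0]) cylinder(h = 70, r = 120);
translate([20, 20, 70]) cube([200, 200, 80]);
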